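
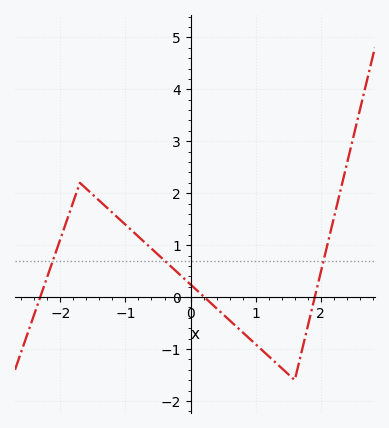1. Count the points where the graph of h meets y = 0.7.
3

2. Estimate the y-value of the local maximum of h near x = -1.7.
2.2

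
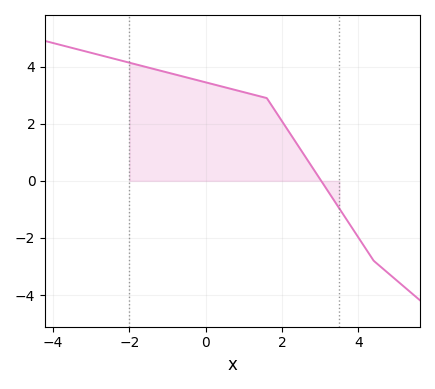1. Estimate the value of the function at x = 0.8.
3.2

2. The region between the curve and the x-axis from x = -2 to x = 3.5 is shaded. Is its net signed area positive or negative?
positive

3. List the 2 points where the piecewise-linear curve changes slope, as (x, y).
(1.6, 2.9); (4.4, -2.8)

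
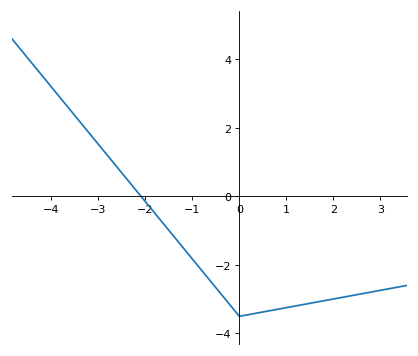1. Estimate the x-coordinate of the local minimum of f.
0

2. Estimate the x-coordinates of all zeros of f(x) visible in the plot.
-2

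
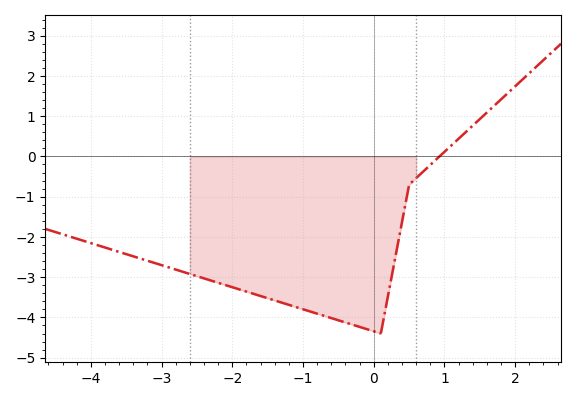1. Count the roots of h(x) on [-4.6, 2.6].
1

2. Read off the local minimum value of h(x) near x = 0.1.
-4.4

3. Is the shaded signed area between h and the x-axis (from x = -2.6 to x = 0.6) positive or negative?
negative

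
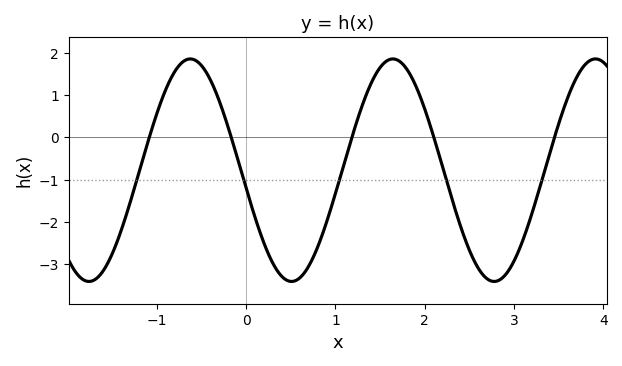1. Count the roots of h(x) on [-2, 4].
5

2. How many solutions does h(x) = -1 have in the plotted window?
5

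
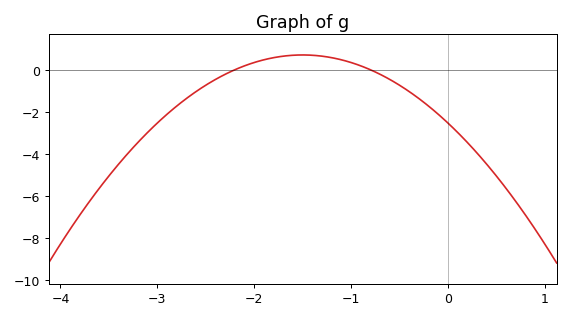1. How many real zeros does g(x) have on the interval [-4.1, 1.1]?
2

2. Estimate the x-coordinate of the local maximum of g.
-1.5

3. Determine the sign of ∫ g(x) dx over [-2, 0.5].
negative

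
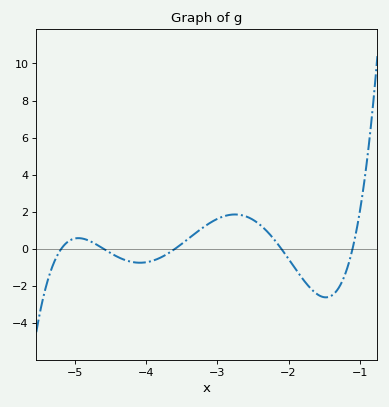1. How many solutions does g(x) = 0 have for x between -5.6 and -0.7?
5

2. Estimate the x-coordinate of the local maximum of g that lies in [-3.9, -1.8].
-2.8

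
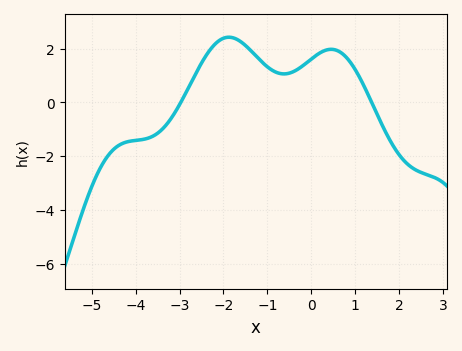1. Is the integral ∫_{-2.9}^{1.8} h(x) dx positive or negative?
positive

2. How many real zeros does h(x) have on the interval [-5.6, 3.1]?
2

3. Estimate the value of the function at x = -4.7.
-2.2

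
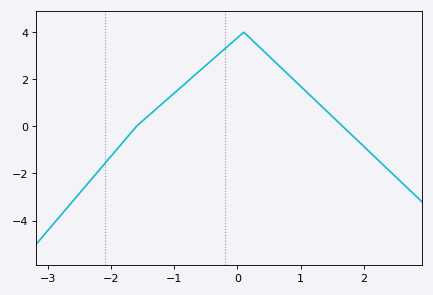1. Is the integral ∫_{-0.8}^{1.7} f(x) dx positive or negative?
positive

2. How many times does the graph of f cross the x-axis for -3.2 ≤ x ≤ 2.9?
2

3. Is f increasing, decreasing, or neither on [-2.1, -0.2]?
increasing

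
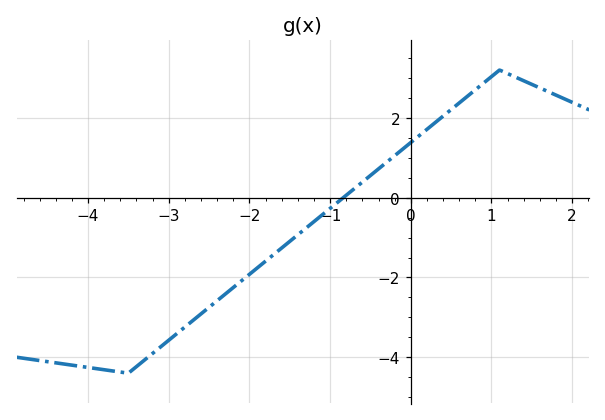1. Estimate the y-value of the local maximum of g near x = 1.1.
3.2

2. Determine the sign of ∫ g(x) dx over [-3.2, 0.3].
negative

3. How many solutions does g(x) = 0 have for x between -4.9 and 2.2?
1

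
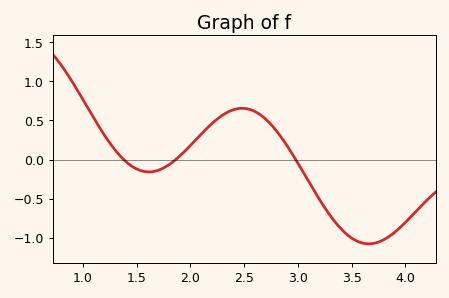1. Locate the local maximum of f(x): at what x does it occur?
2.48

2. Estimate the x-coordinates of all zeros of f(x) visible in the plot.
1.38, 1.86, 2.98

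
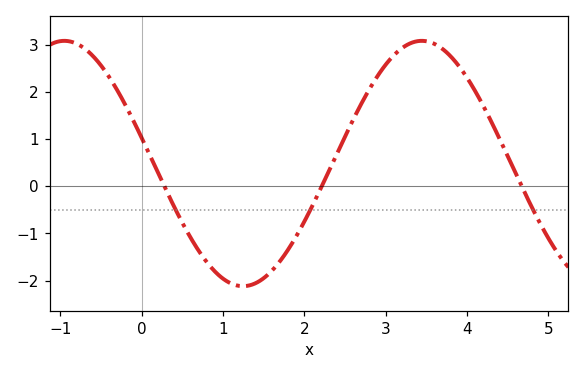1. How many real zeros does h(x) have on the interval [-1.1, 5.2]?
3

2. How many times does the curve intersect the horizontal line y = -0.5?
3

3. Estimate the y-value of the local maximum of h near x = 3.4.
3.1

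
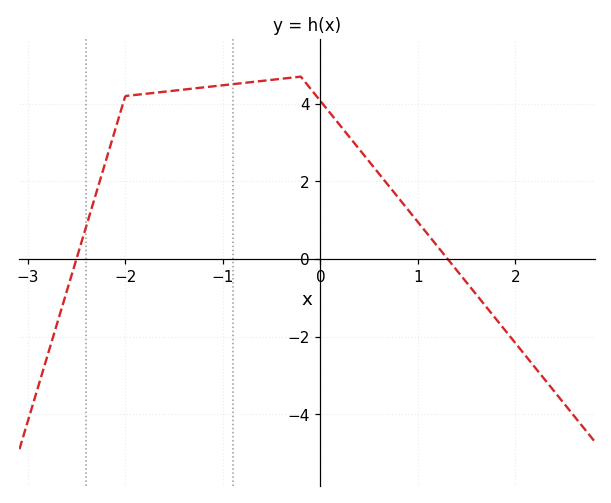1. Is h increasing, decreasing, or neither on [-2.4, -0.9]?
increasing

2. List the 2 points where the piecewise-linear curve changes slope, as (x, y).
(-2, 4.2); (-0.2, 4.7)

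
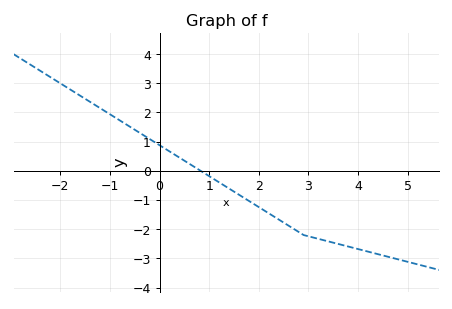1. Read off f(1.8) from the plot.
-1.03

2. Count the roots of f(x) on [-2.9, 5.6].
1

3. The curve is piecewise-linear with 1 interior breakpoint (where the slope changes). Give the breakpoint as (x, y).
(2.9, -2.2)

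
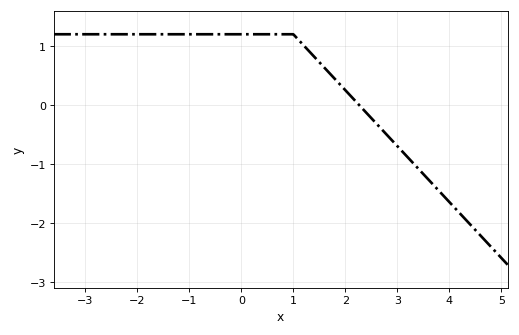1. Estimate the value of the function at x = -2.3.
1.2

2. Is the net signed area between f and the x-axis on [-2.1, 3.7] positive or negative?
positive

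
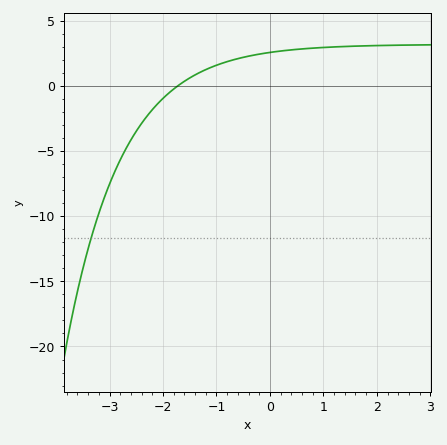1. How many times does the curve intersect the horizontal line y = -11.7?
1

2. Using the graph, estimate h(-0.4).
2.5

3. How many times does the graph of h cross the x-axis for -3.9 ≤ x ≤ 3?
1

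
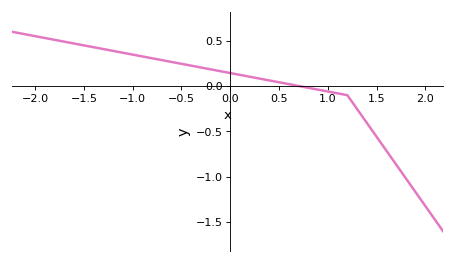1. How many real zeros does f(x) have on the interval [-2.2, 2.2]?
1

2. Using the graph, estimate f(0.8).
-0.018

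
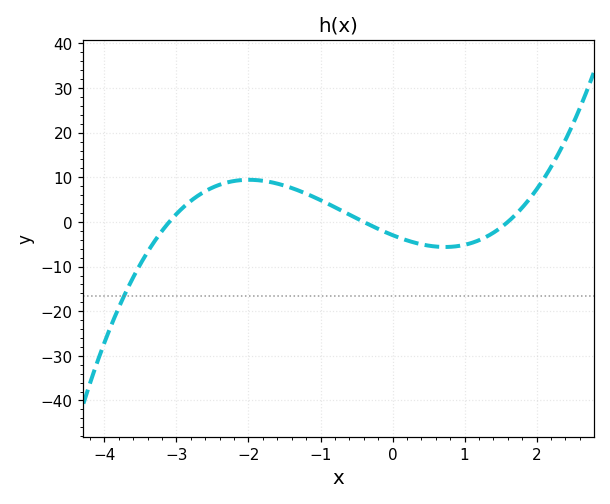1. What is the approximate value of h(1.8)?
3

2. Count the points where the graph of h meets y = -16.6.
1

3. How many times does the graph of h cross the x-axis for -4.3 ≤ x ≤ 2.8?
3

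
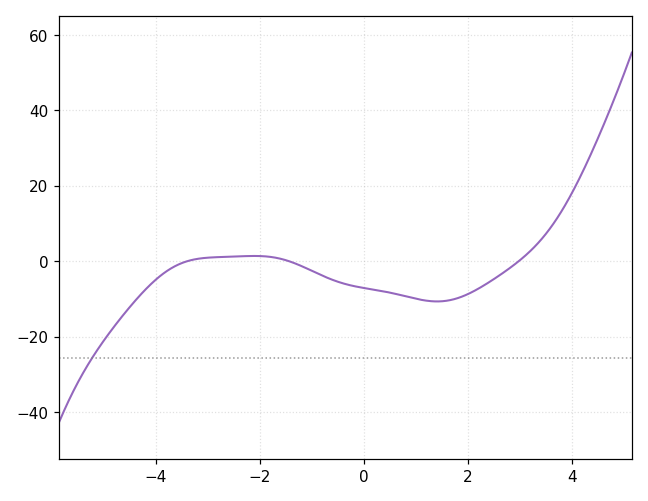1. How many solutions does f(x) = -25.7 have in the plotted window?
1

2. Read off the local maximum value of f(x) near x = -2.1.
1.35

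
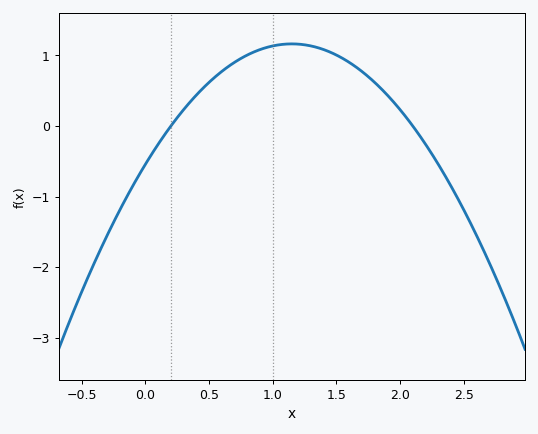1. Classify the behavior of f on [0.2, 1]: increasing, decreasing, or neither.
increasing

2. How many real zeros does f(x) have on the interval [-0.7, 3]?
2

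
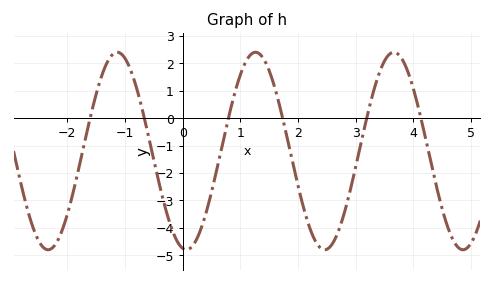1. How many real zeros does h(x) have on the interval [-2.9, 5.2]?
6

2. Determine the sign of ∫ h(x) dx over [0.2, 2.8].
negative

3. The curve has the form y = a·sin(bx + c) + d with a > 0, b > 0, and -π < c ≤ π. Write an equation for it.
y = 3.6sin(2.62x - 1.74) - 1.2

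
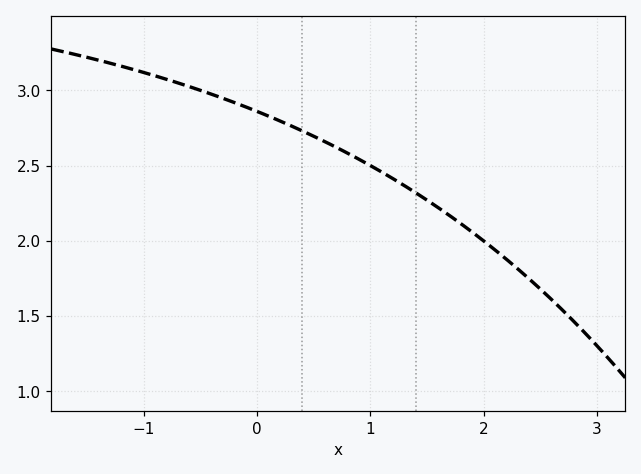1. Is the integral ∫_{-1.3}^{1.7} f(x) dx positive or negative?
positive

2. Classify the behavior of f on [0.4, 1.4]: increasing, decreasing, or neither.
decreasing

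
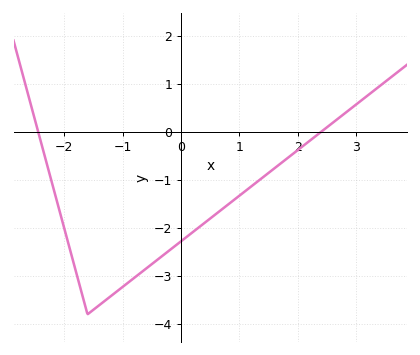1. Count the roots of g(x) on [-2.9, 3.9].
2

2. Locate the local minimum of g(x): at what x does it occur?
-1.6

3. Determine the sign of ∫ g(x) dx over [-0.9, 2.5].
negative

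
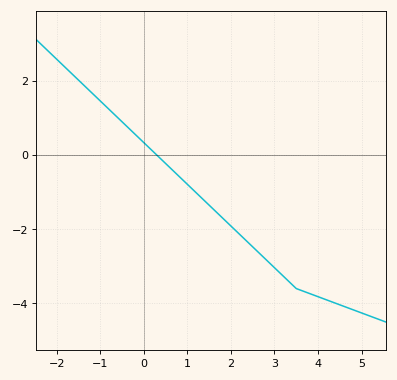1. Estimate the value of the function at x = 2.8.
-2.8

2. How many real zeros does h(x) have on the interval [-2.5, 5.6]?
1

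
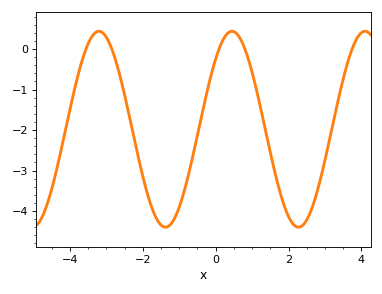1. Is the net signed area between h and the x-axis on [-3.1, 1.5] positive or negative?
negative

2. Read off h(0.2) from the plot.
0.2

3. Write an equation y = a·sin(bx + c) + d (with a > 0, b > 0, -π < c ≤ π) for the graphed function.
y = 2.42sin(1.7x + 0.8) - 1.98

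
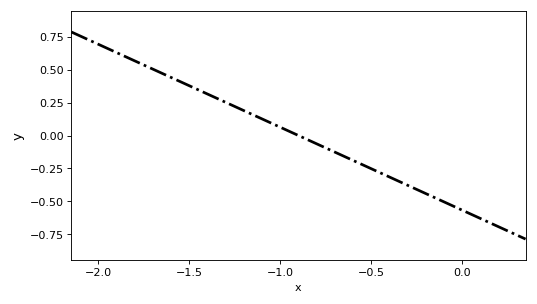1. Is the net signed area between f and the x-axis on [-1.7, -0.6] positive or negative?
positive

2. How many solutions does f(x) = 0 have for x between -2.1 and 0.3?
1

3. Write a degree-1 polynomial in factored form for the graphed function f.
y = -0.63(x + 0.9)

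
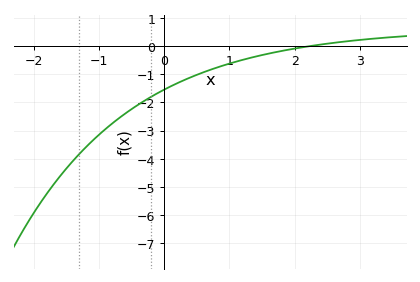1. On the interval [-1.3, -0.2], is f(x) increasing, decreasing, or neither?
increasing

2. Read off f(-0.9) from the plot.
-2.9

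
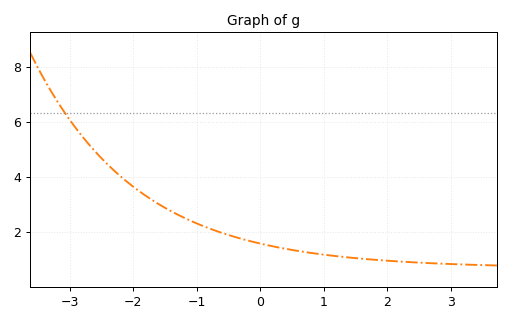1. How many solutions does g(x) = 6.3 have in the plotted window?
1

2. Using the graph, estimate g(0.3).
1.42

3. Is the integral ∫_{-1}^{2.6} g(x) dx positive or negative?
positive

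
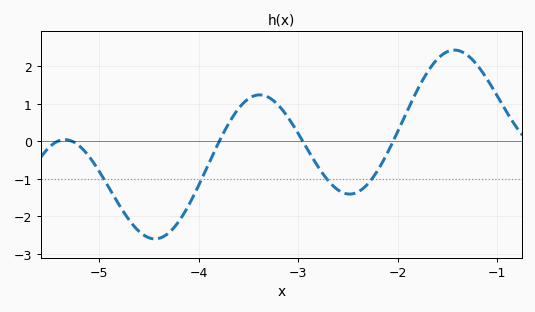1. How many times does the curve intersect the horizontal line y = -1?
4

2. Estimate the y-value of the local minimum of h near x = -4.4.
-2.6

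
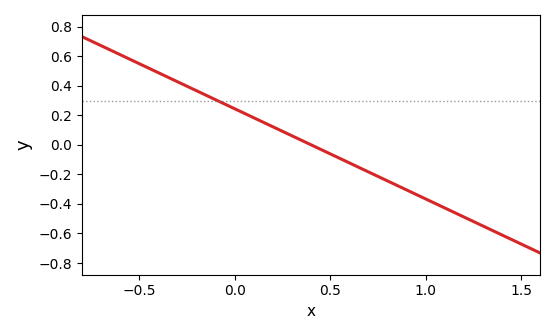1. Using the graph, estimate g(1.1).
-0.42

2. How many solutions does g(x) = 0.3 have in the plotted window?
1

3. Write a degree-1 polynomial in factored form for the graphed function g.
y = -0.61(x - 0.4)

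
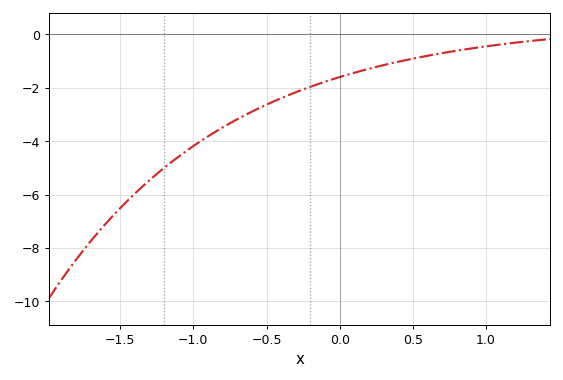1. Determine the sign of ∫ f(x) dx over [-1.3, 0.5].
negative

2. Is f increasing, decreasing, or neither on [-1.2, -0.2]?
increasing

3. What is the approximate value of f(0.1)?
-1.44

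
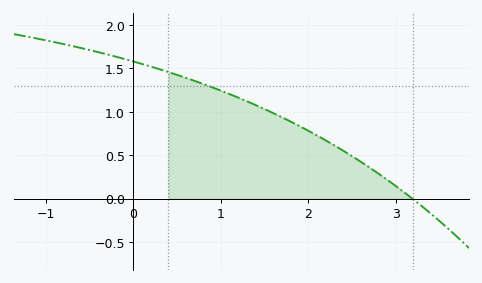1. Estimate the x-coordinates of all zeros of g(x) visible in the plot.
3.19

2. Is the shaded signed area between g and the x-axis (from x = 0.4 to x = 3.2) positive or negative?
positive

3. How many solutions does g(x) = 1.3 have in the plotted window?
1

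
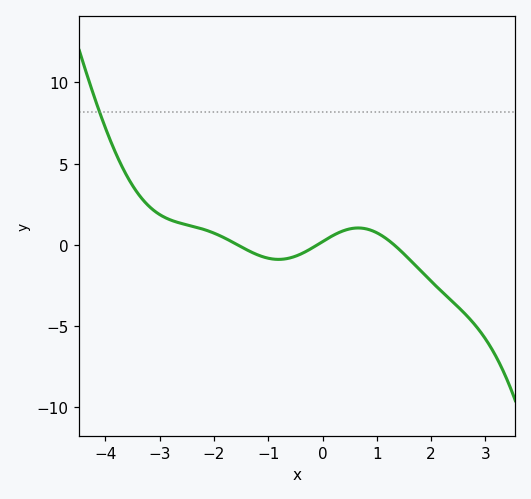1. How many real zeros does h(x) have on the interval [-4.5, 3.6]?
3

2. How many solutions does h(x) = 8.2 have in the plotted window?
1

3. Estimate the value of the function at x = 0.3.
0.746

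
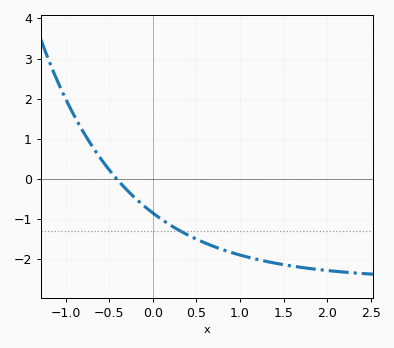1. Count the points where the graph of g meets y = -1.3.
1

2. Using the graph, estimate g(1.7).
-2.2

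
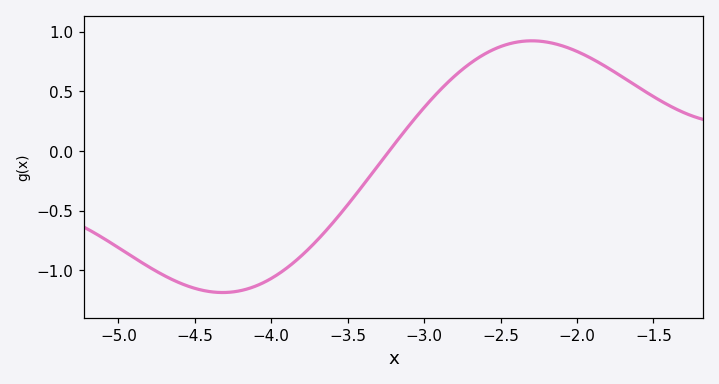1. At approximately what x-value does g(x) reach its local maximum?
-2.3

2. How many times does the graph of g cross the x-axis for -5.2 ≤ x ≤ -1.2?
1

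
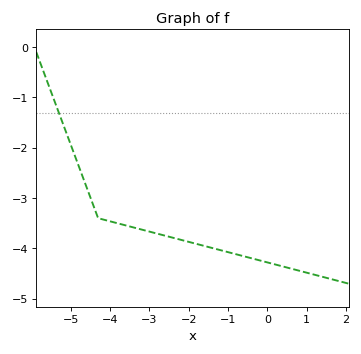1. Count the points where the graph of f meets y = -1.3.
1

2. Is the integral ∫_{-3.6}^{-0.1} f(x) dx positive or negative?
negative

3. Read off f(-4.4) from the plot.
-3.2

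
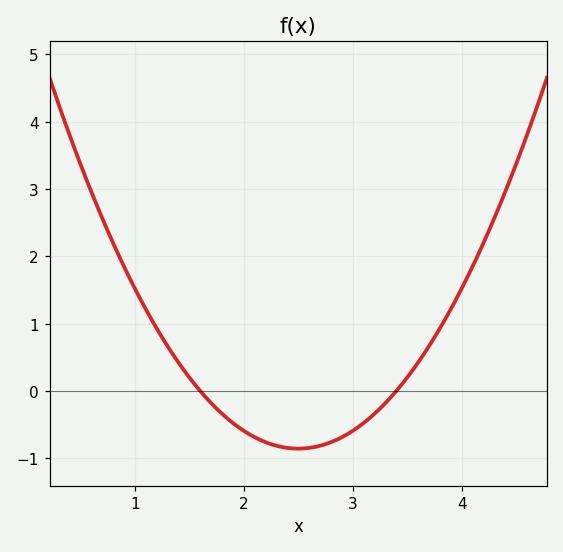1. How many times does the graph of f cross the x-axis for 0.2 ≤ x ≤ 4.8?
2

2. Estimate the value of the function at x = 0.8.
2.2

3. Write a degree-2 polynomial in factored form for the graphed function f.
y = 1.06(x - 1.6)(x - 3.4)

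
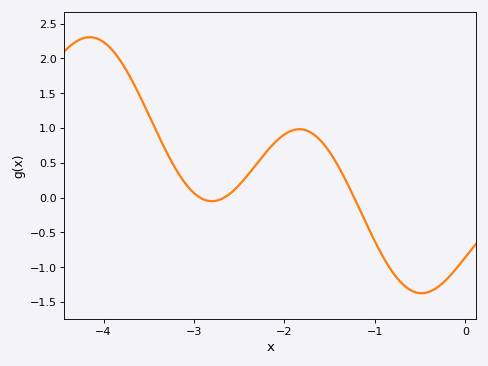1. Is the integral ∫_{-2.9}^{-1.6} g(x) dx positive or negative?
positive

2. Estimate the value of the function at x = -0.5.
-1.35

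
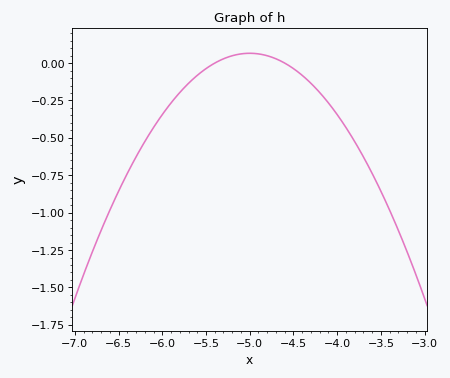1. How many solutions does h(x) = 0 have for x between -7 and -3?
2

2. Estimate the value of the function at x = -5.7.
-0.14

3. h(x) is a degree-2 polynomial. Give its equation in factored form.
y = -0.41(x + 5.4)(x + 4.6)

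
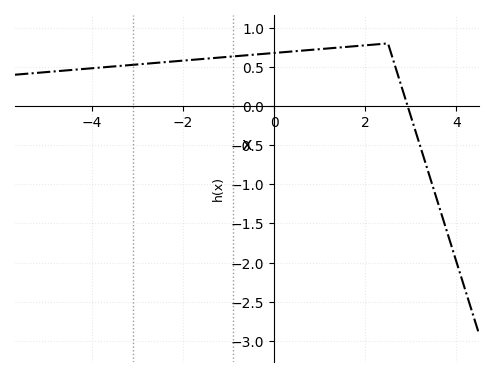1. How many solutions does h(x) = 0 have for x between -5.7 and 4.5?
1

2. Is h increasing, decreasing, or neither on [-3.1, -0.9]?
increasing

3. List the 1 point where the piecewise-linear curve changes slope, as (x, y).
(2.5, 0.8)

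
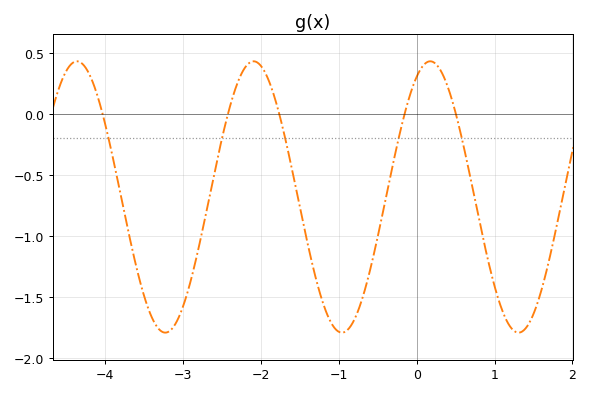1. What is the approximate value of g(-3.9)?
-0.35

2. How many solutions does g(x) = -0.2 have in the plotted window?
5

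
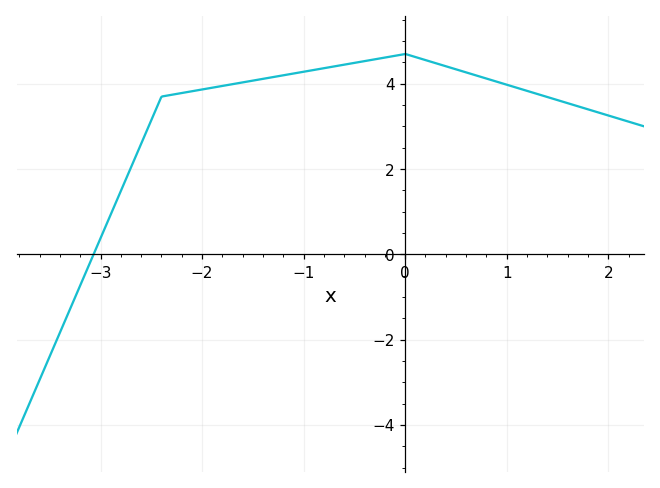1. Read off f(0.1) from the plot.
4.63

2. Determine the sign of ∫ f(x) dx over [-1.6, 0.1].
positive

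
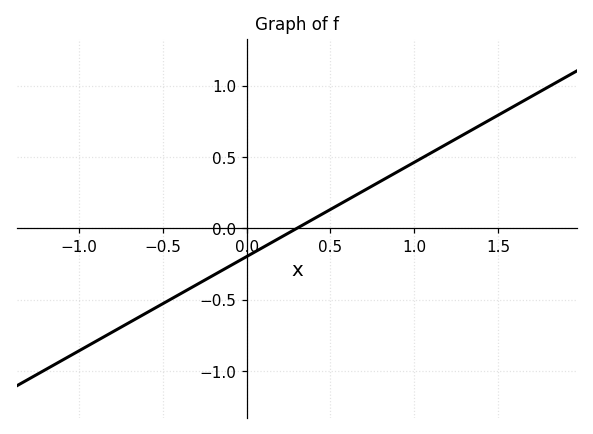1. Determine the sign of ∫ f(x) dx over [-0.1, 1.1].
positive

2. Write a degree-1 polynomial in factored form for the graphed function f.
y = 0.66(x - 0.3)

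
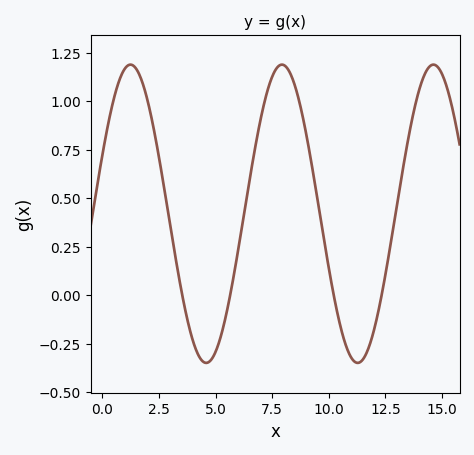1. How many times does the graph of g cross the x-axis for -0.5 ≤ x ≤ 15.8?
4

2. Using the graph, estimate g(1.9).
1.04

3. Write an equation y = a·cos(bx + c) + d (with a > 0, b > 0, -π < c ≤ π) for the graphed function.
y = 0.77cos(0.94x - 1.2) + 0.42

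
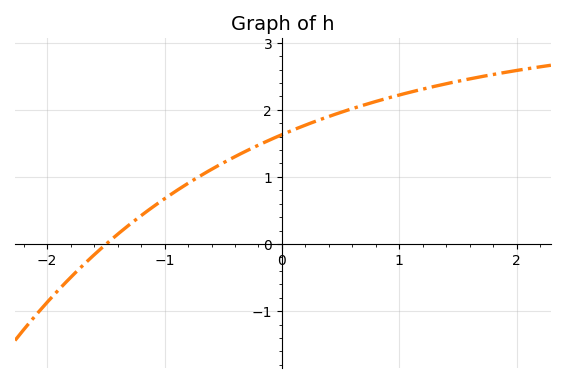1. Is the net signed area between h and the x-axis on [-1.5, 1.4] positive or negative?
positive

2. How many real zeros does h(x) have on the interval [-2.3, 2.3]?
1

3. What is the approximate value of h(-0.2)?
1.47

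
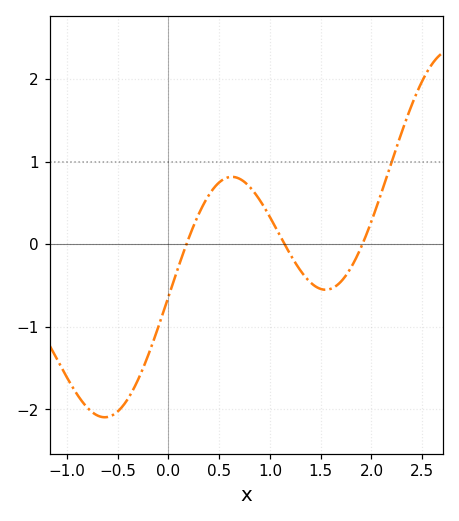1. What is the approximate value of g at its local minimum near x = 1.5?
-0.55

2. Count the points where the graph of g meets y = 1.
1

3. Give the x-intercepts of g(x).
0.178, 1.15, 1.91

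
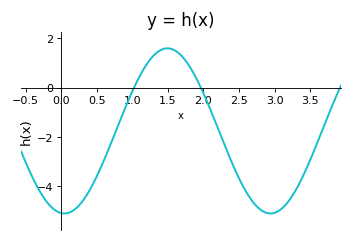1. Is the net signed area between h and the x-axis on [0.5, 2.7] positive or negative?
negative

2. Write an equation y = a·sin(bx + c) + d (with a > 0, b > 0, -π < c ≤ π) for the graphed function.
y = 3.35sin(2.2x - 1.7) - 1.76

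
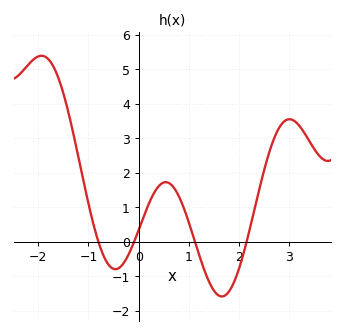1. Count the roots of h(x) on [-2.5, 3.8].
4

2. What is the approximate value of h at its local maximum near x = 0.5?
1.7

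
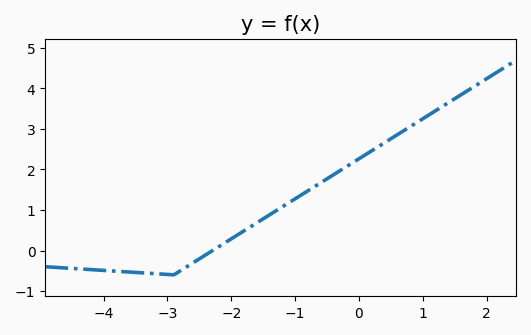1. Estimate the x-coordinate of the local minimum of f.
-2.9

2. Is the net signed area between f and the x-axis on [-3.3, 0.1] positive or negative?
positive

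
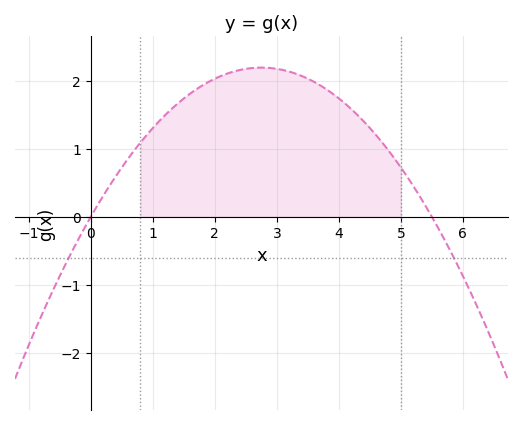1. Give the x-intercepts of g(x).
0, 5.6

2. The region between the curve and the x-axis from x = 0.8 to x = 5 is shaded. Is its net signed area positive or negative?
positive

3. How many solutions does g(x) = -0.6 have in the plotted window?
2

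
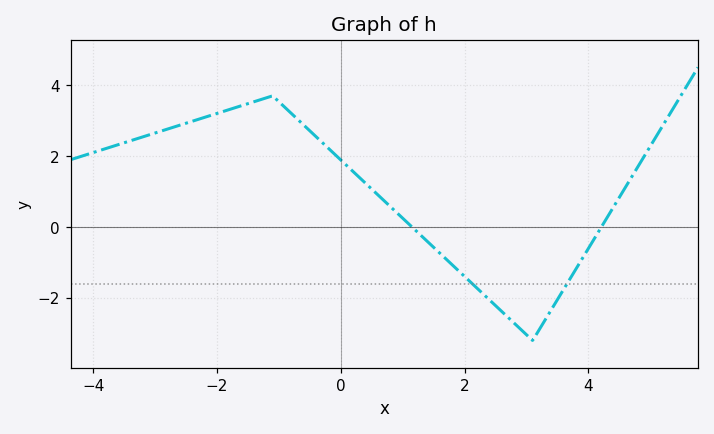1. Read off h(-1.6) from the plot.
3.42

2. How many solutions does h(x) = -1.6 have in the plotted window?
2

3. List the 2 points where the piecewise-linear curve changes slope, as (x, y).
(-1.1, 3.7); (3.1, -3.2)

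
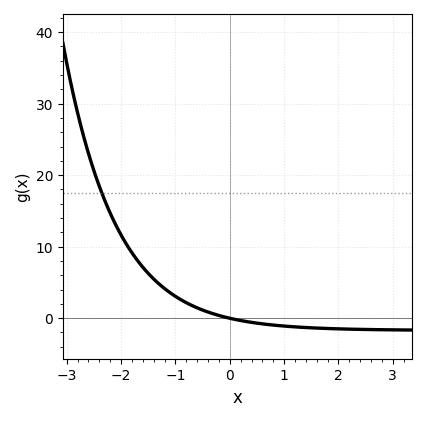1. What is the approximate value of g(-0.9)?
2.59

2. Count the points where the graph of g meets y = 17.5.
1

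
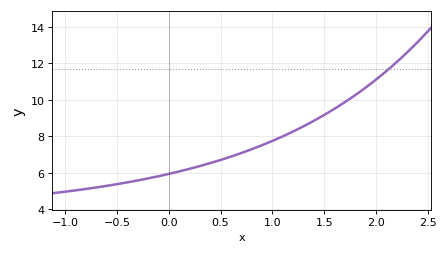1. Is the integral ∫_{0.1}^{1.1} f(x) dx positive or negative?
positive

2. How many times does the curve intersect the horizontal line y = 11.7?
1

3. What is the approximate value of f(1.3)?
8.6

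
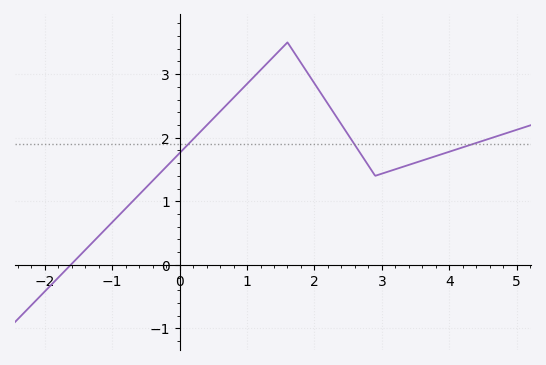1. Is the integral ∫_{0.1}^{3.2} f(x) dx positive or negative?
positive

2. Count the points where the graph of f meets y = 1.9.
3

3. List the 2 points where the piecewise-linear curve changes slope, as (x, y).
(1.6, 3.5); (2.9, 1.4)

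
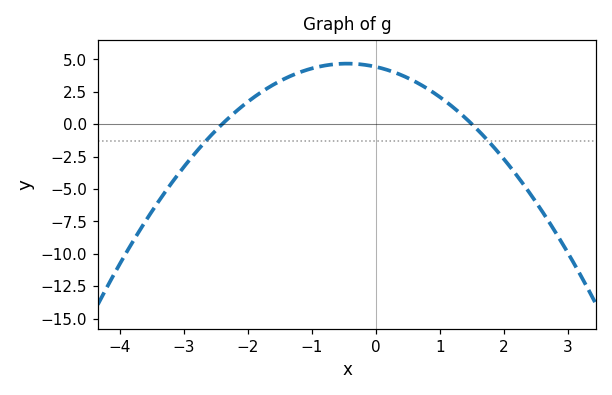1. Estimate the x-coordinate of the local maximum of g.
-0.4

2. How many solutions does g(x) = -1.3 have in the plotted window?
2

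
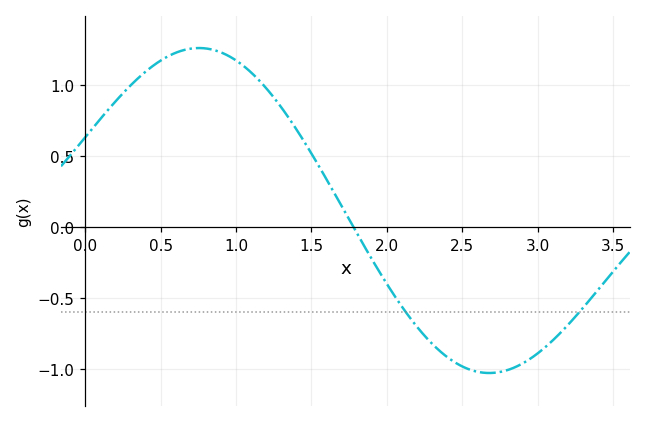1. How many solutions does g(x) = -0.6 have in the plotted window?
2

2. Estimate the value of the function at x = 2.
-0.401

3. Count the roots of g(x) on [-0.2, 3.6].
1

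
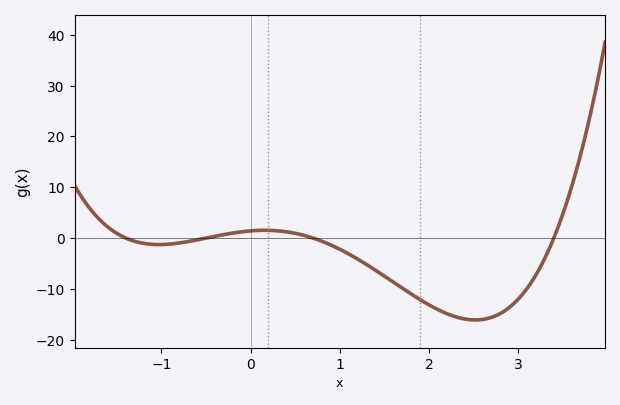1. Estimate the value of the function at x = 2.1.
-14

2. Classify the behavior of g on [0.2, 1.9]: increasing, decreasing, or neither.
decreasing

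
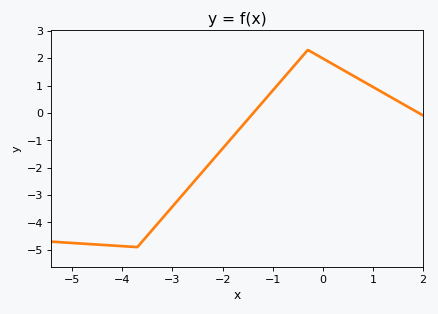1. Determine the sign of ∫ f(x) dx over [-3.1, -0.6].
negative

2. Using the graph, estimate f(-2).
-1.3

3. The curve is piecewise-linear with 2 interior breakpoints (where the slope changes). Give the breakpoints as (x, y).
(-3.7, -4.9); (-0.3, 2.3)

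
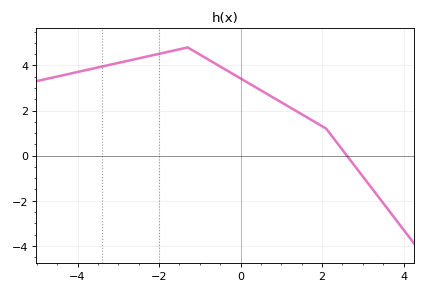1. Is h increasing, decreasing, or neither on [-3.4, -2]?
increasing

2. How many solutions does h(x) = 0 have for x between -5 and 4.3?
1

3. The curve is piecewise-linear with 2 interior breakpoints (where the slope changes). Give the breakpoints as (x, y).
(-1.3, 4.8); (2.1, 1.2)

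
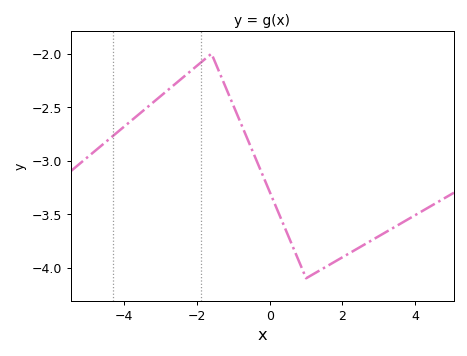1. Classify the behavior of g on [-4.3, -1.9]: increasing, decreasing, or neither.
increasing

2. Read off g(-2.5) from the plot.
-2.26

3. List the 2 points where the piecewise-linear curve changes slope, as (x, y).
(-1.6, -2); (1, -4.1)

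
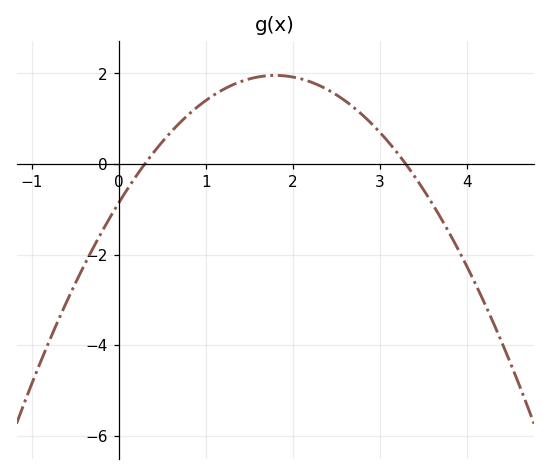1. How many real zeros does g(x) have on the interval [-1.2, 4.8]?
2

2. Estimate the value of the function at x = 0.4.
0.252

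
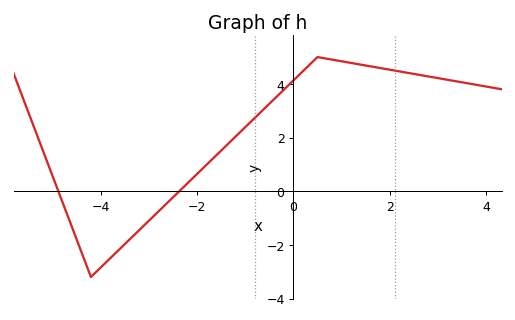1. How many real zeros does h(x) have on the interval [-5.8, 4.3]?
2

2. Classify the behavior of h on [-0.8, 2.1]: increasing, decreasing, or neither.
neither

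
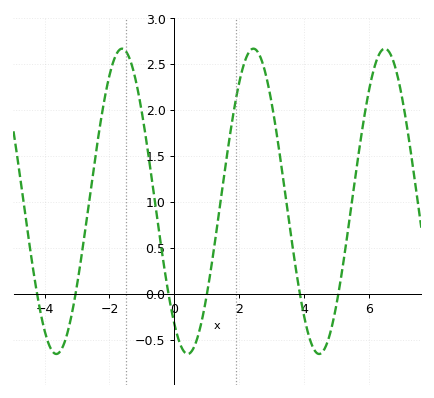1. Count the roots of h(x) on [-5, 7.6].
6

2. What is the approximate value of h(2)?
2.3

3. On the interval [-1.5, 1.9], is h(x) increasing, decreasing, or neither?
neither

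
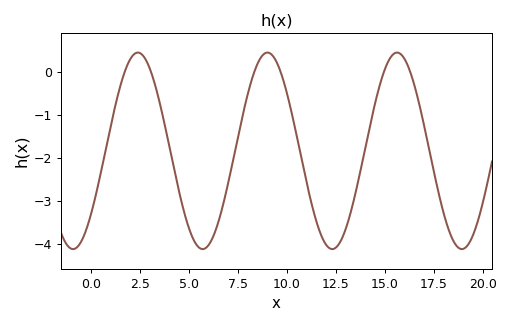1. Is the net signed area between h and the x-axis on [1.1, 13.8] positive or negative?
negative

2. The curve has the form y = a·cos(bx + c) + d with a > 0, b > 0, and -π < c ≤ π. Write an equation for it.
y = 2.28cos(0.95x - 2.3) - 1.83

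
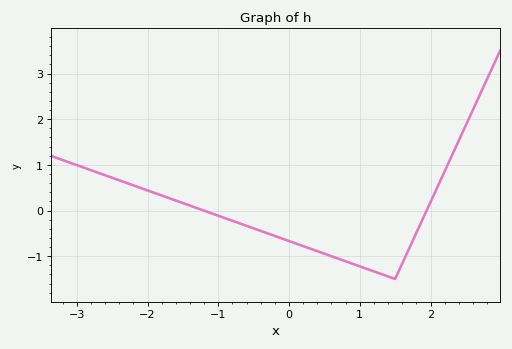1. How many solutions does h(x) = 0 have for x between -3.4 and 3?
2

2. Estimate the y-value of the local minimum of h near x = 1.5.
-1.5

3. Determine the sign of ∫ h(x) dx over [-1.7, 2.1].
negative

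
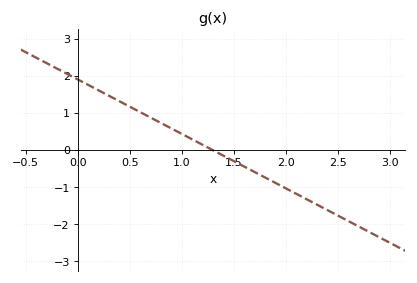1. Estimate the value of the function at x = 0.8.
0.7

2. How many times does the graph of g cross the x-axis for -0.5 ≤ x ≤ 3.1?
1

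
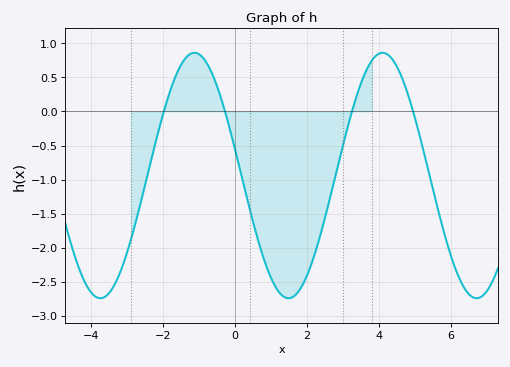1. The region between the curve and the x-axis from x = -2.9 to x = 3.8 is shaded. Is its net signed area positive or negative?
negative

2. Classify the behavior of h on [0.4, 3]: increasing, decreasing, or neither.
neither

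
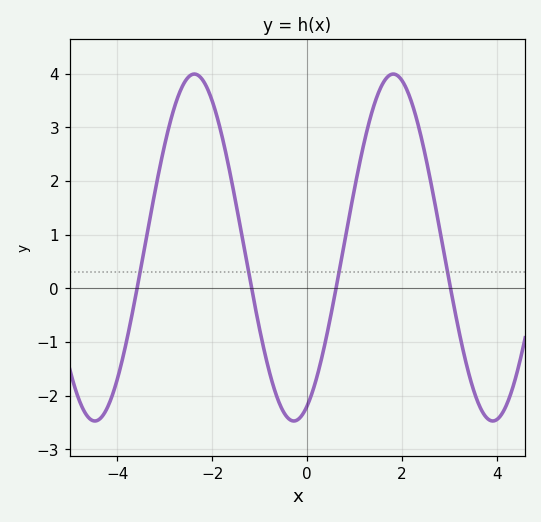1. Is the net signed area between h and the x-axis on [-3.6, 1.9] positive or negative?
positive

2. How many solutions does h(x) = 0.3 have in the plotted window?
4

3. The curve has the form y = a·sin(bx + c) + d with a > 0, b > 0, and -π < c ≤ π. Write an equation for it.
y = 3.23sin(1.5x - 1.2) + 0.76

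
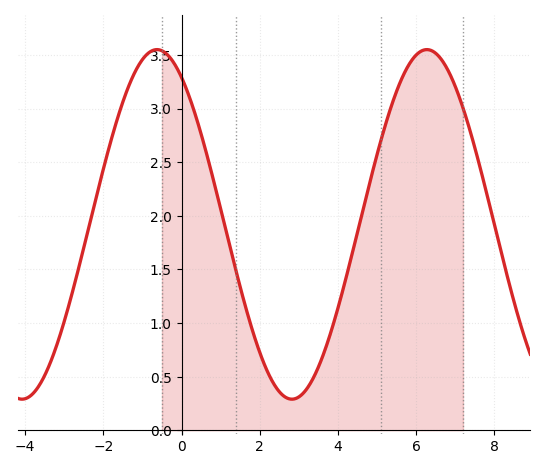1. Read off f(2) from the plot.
0.727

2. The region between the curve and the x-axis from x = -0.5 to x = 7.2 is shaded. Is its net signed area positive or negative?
positive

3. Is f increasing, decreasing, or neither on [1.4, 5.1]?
neither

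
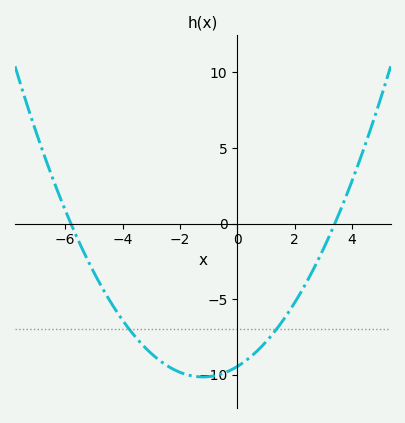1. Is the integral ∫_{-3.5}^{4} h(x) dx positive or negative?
negative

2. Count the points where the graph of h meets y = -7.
2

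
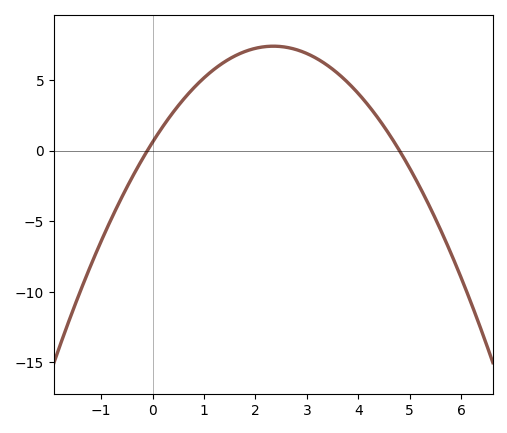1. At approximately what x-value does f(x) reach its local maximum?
2.4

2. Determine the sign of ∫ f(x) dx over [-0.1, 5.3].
positive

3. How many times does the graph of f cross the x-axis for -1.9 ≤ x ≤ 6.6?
2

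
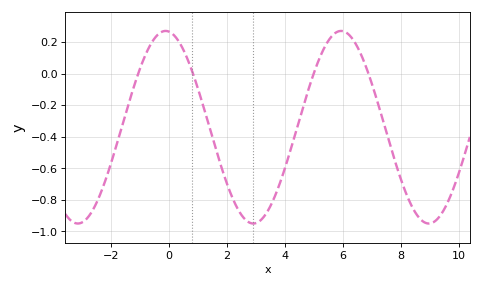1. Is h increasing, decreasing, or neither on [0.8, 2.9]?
decreasing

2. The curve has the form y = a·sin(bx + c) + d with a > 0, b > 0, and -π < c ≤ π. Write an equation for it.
y = 0.61sin(1x + 1.7) - 0.34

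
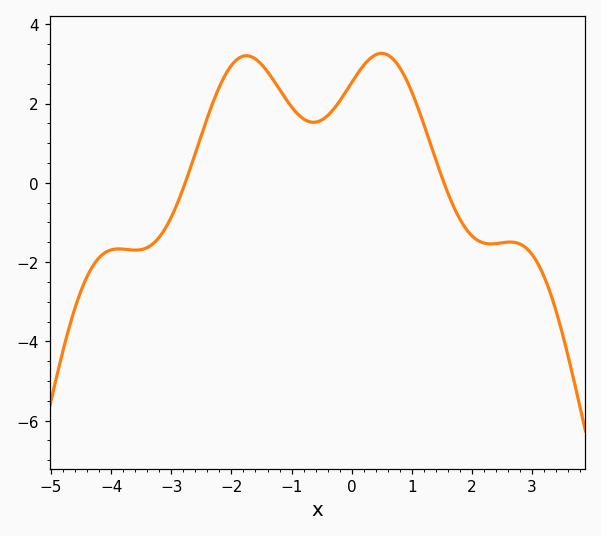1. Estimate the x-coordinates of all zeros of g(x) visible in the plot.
-2.77, 1.53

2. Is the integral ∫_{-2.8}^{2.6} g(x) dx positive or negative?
positive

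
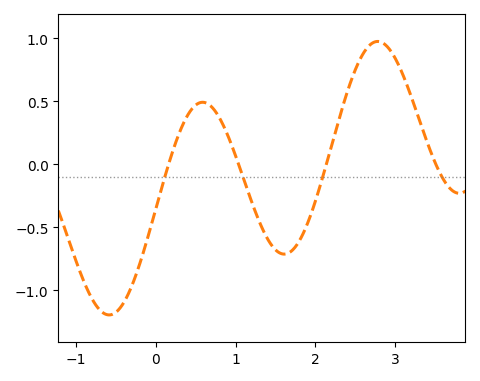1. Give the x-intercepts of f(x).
0.2, 1, 2.1, 3.5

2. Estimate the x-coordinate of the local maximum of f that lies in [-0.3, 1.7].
0.6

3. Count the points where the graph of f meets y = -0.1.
4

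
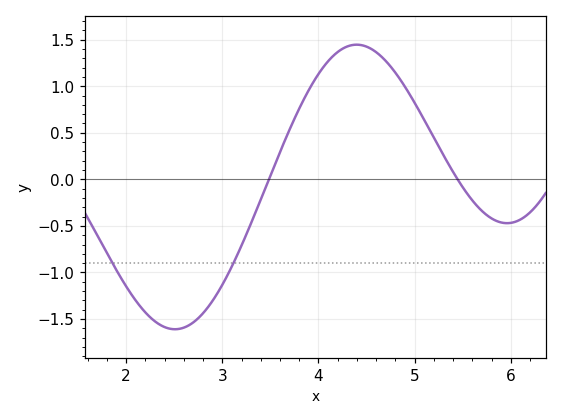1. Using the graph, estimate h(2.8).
-1.45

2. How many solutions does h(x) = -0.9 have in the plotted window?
2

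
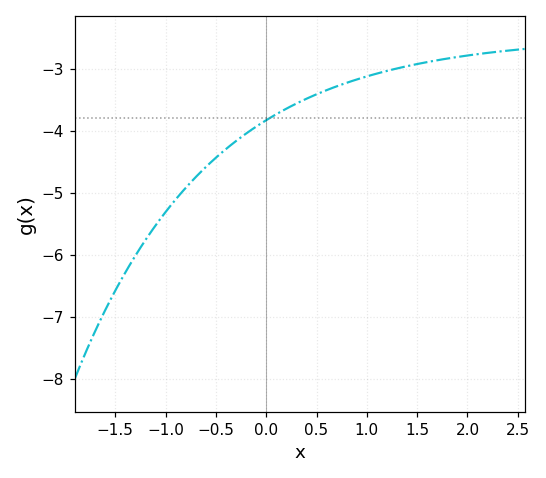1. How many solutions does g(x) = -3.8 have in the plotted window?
1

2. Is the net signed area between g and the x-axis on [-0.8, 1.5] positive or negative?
negative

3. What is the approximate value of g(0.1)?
-3.73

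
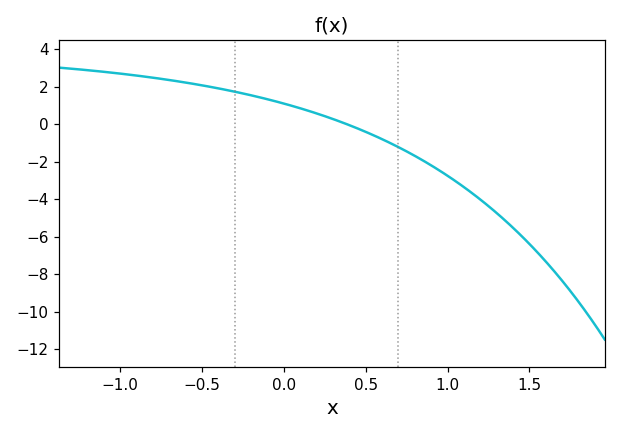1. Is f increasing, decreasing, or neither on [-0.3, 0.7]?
decreasing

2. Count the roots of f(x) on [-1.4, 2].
1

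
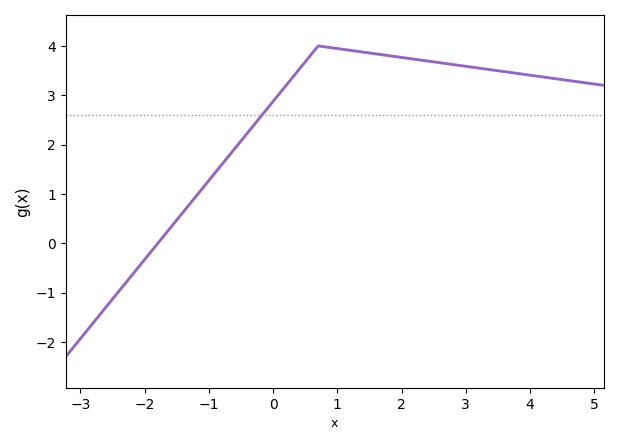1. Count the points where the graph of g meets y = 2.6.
1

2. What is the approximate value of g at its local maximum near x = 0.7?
4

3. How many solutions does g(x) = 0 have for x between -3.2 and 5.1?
1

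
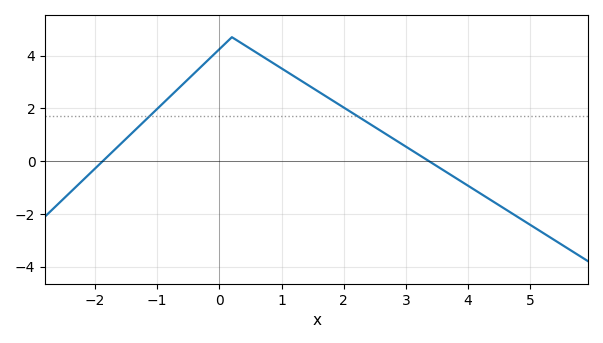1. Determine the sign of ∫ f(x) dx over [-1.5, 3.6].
positive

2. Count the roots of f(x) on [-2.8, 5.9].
2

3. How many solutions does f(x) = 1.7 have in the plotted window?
2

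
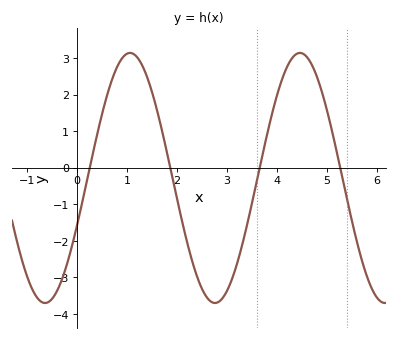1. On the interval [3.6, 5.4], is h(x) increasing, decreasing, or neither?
neither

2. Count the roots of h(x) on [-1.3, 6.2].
4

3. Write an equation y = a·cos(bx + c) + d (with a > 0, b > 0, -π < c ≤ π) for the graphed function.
y = 3.42cos(1.9x - 2) - 0.28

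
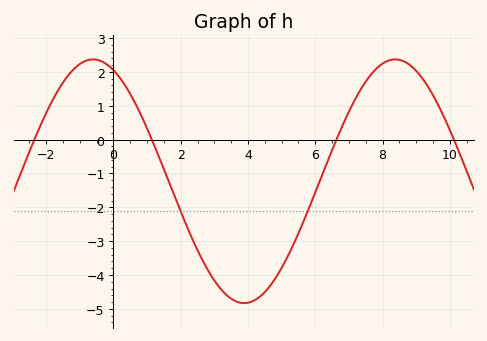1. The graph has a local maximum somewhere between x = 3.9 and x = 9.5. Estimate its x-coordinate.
8.4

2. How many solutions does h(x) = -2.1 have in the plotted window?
2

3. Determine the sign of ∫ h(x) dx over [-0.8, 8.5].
negative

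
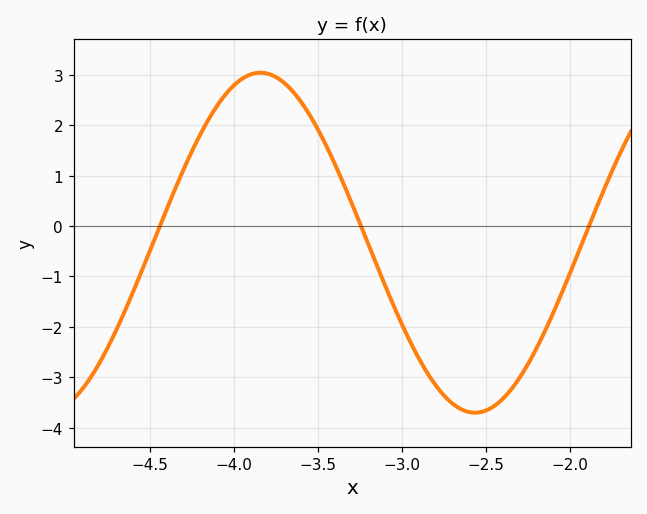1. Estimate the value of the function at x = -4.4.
0.3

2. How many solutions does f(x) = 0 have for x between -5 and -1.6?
3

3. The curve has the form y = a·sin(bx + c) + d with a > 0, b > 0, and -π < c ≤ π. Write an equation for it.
y = 3.37sin(2.5x - 1.5) - 0.33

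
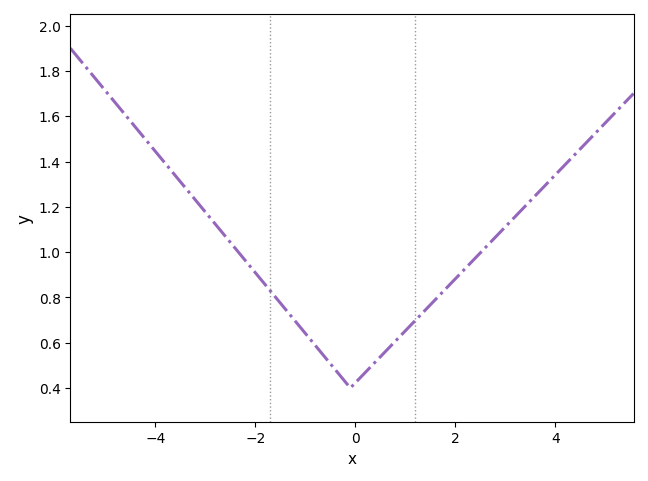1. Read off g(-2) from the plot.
0.9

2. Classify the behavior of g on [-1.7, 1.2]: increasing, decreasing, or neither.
neither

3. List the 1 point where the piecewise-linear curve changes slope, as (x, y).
(-0.1, 0.4)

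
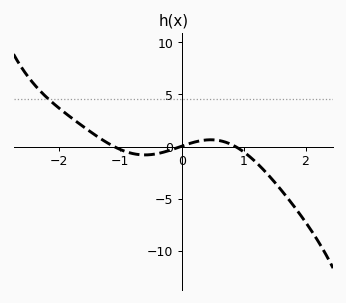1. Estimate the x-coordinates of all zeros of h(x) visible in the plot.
-1.1, 0, 0.9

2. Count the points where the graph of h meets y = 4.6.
1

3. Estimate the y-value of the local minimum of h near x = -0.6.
-1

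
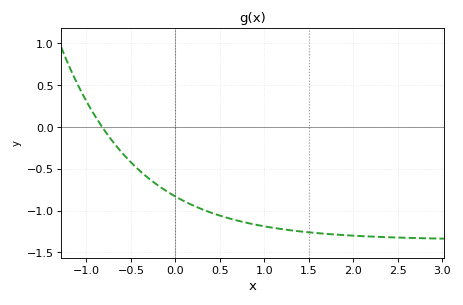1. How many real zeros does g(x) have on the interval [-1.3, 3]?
1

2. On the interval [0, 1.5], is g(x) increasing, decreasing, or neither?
decreasing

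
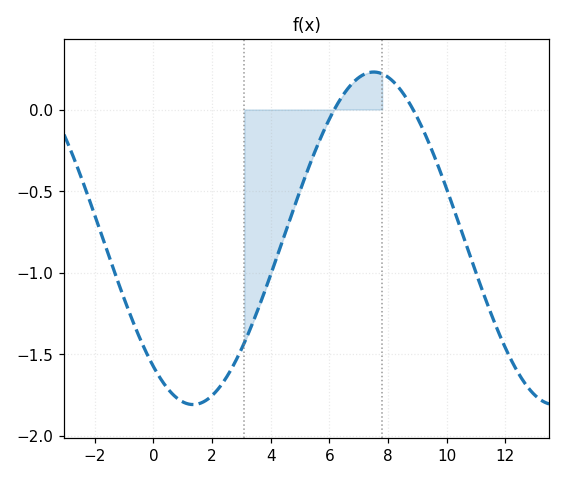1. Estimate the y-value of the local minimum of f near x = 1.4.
-1.8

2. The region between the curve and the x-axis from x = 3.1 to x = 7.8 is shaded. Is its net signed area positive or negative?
negative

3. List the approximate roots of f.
6.2, 8.8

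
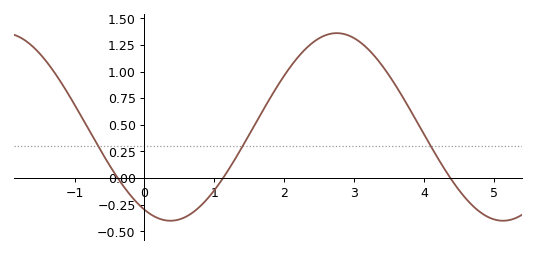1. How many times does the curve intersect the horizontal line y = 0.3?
3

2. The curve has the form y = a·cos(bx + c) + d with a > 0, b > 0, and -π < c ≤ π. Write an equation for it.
y = 0.88cos(1.32x + 2.65) + 0.48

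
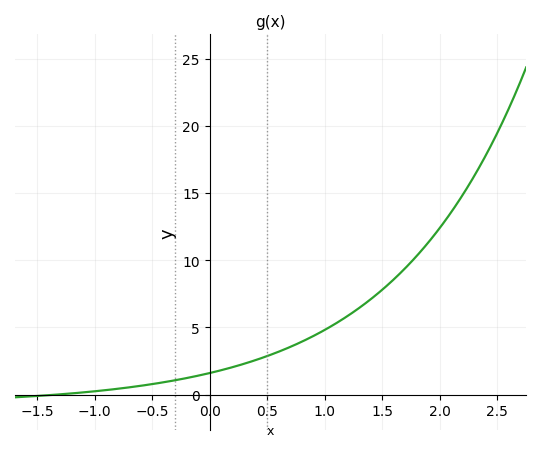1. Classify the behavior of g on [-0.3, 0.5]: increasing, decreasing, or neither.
increasing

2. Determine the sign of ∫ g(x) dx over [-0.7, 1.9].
positive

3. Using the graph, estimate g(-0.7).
0.5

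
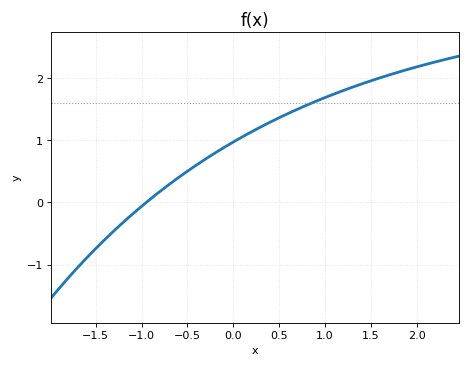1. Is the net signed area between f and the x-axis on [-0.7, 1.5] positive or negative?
positive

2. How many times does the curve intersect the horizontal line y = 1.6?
1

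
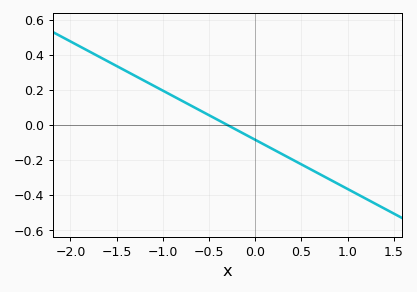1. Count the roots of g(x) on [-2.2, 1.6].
1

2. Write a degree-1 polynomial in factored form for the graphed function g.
y = -0.28(x + 0.3)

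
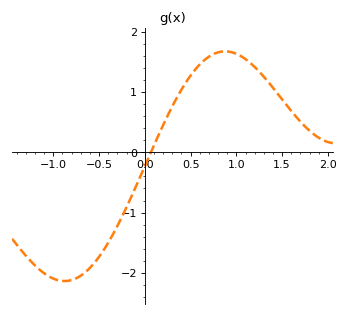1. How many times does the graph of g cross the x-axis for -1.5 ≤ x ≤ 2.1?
1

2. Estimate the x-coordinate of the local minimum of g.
-0.876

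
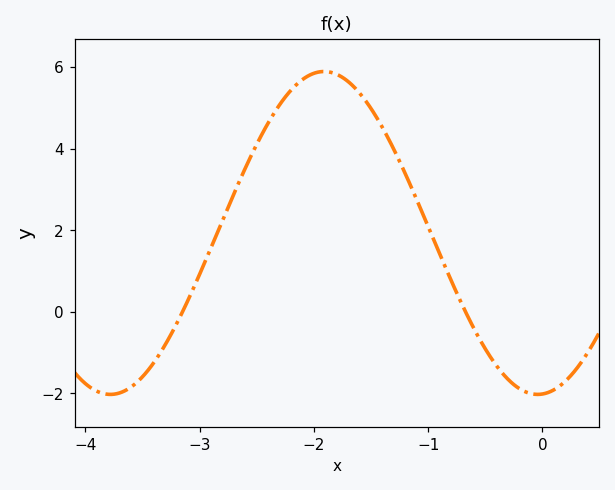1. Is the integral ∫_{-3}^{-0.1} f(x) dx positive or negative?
positive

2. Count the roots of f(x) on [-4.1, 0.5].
2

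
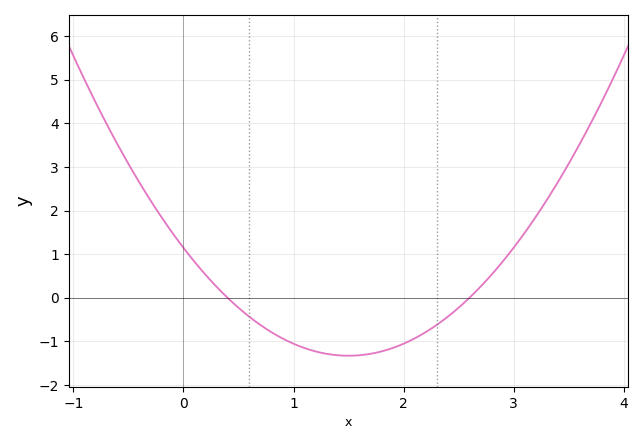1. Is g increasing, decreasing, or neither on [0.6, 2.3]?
neither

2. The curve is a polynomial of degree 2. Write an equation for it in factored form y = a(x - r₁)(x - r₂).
y = 1.1(x - 0.4)(x - 2.6)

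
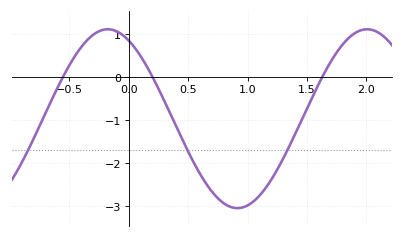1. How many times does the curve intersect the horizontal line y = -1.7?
3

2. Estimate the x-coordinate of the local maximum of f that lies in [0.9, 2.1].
2.01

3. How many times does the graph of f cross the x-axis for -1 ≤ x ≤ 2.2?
3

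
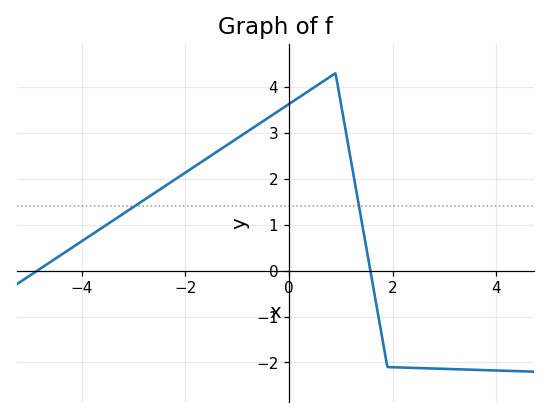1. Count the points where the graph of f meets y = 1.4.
2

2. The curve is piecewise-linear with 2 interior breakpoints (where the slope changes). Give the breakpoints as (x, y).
(0.9, 4.3); (1.9, -2.1)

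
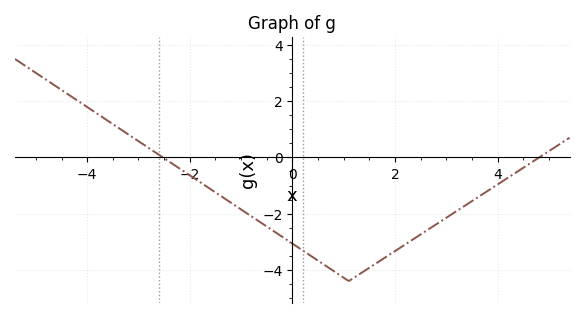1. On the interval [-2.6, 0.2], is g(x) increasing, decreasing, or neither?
decreasing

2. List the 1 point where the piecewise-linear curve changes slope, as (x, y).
(1.1, -4.4)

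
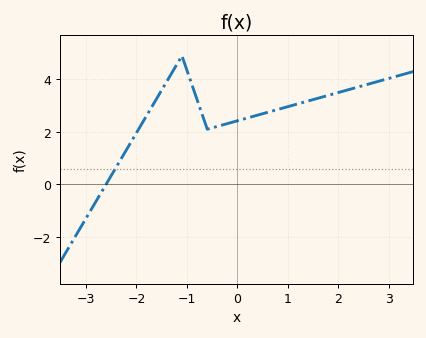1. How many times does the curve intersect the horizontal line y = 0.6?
1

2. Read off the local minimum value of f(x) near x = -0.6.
2.1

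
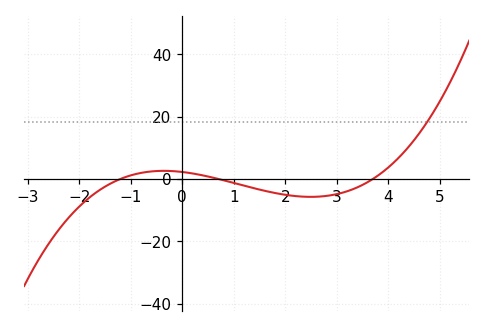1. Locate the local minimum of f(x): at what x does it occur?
2.49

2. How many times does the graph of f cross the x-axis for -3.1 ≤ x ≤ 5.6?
3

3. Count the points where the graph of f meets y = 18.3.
1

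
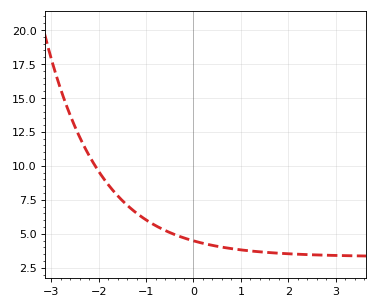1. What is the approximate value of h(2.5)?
3.4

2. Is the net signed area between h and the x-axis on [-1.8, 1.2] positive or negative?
positive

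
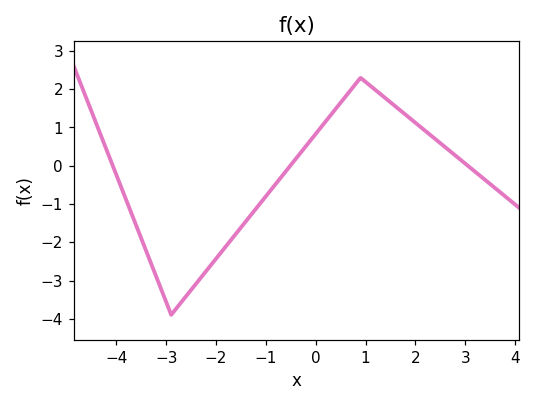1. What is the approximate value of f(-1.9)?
-2.27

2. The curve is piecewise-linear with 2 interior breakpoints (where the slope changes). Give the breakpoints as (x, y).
(-2.9, -3.9); (0.9, 2.3)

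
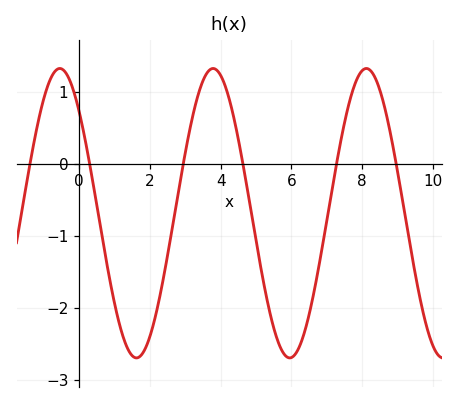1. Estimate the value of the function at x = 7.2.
-0.223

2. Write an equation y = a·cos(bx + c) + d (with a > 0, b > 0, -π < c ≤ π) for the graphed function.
y = 2.01cos(1.45x + 0.79) - 0.69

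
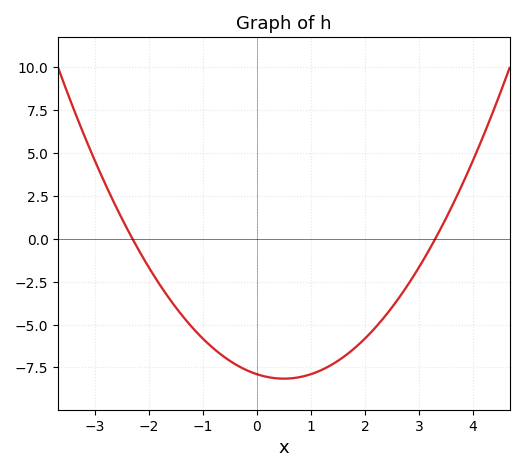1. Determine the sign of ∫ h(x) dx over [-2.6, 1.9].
negative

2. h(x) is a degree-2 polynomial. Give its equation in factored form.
y = 1.04(x + 2.3)(x - 3.3)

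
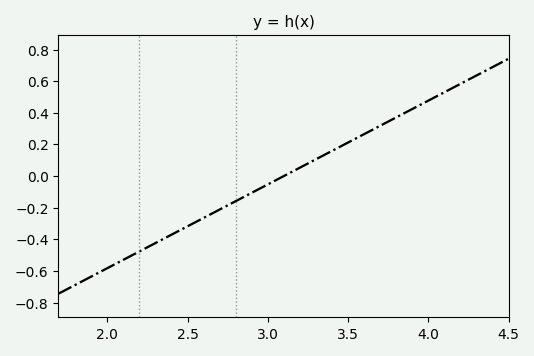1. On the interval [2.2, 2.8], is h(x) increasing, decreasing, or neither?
increasing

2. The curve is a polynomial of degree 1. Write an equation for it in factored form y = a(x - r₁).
y = 0.53(x - 3.1)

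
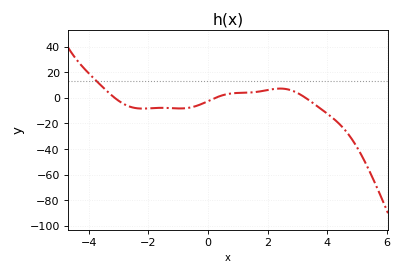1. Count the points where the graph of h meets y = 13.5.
1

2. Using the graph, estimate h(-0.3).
-5.58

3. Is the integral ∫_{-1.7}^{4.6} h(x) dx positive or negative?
negative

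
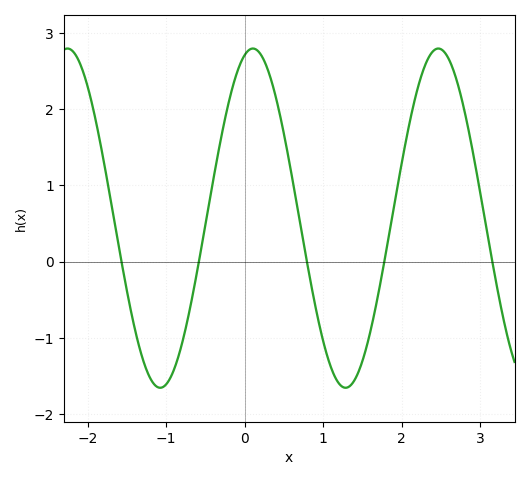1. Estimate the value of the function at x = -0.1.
2.47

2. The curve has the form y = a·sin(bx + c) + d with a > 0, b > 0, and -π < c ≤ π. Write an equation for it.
y = 2.23sin(2.66x + 1.29) + 0.57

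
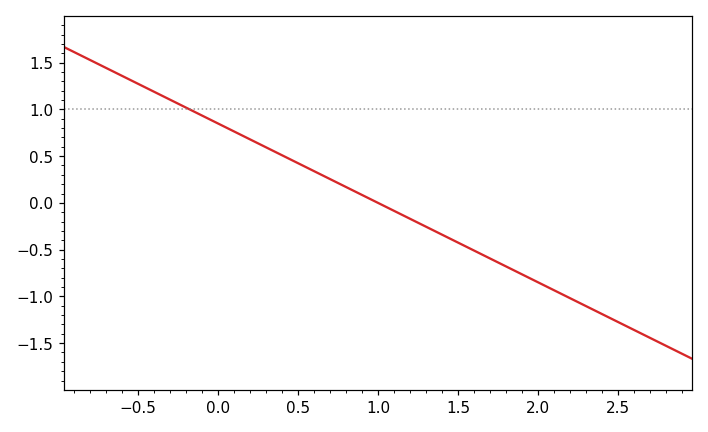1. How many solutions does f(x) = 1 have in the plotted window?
1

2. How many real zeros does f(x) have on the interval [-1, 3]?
1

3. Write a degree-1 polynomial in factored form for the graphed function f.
y = -0.85(x - 1)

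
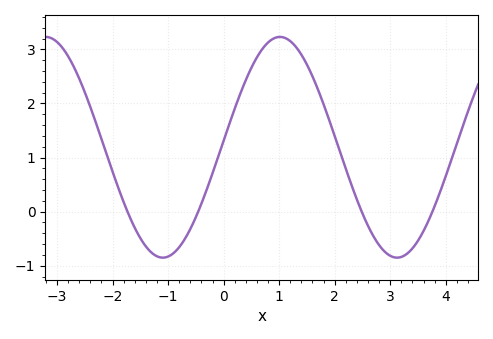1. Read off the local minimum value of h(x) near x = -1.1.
-0.85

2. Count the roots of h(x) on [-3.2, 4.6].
4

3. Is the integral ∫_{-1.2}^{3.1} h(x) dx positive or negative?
positive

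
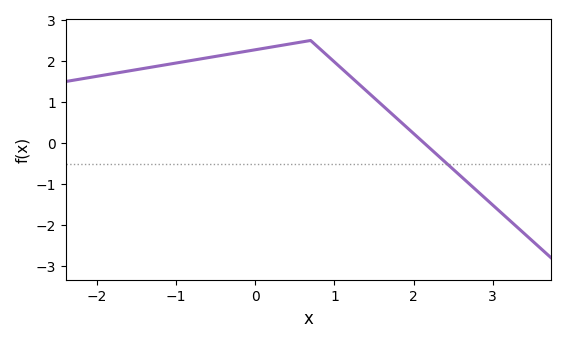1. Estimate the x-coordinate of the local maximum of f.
0.7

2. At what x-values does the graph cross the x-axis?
2.1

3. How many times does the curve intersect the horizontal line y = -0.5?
1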